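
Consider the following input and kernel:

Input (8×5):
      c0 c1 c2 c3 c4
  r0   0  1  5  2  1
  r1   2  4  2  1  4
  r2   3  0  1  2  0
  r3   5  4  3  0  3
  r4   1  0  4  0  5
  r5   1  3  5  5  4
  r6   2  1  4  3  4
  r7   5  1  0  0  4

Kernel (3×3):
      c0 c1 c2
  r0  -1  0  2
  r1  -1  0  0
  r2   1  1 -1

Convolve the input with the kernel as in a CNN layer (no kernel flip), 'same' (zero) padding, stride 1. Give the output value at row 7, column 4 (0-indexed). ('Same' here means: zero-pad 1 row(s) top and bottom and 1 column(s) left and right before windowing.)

The receptive field on the zero-padded input at this output position is [3 4 0 / 0 4 0 / 0 0 0]. Elementwise product with the kernel and sum: 3·-1 + 0·2 + 0·-1 + 0·1 + 0·1 + 0·-1.

-3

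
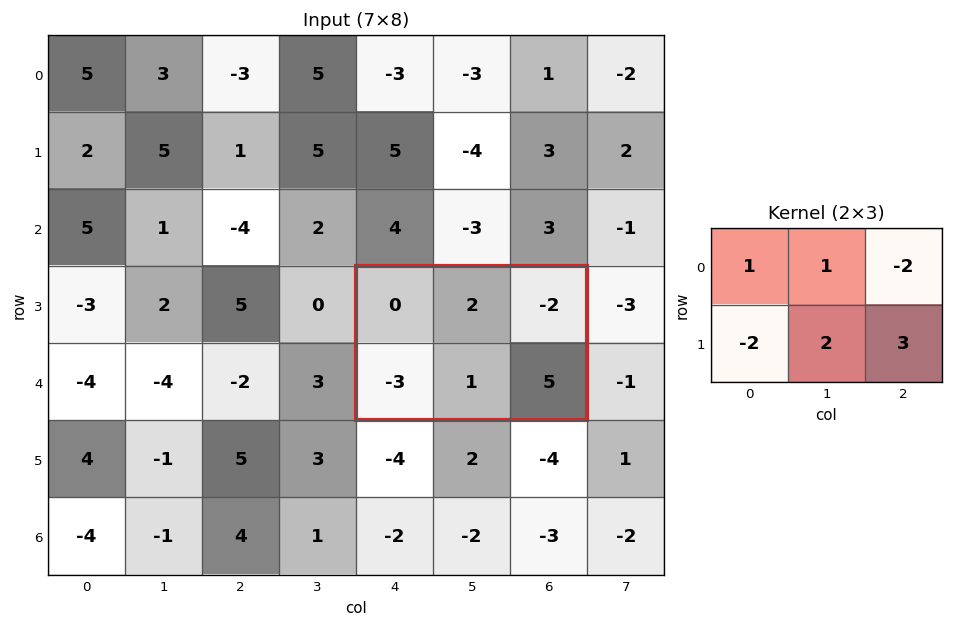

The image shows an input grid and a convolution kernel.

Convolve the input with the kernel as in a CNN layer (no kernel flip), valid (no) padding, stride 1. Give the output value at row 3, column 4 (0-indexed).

29

The receptive field on the input at this output position is [0 2 -2 / -3 1 5]. Elementwise product with the kernel and sum: 0·1 + 2·1 + -2·-2 + -3·-2 + 1·2 + 5·3.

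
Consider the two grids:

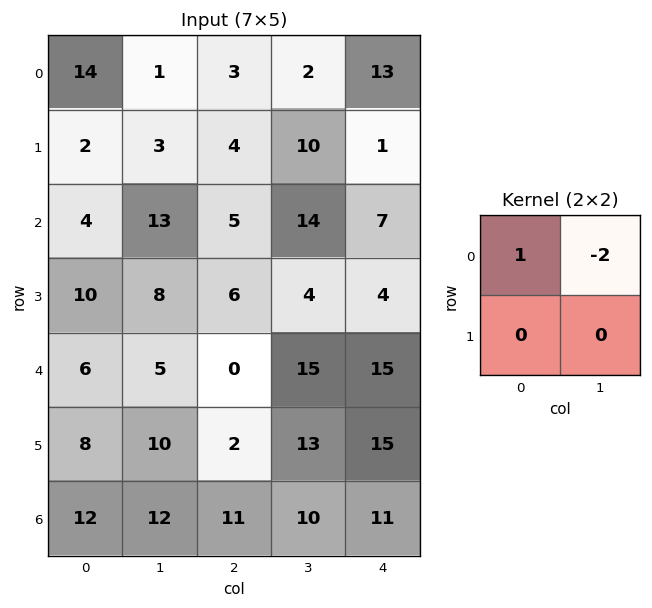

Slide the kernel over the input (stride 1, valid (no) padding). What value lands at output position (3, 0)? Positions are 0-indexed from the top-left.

The receptive field on the input at this output position is [10 8 / 6 5]. Elementwise product with the kernel and sum: 10·1 + 8·-2.

-6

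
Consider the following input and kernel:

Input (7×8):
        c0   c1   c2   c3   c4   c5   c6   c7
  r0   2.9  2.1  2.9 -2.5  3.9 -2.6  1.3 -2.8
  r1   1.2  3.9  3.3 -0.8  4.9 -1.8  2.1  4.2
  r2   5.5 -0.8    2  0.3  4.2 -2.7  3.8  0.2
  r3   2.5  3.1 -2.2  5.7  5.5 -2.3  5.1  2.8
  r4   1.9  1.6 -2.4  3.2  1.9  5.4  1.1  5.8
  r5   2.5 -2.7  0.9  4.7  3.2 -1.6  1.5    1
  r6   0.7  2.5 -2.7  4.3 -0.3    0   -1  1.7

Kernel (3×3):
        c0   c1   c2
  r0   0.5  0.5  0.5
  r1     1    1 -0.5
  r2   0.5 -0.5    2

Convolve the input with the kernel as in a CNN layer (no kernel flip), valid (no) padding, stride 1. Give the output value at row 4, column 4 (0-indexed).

2.9

The receptive field on the input at this output position is [1.9 5.4 1.1 / 3.2 -1.6 1.5 / -0.3 0 -1]. Elementwise product with the kernel and sum: 1.9·0.5 + 5.4·0.5 + 1.1·0.5 + 3.2·1 + -1.6·1 + 1.5·-0.5 + -0.3·0.5 + 0·-0.5 + -1·2.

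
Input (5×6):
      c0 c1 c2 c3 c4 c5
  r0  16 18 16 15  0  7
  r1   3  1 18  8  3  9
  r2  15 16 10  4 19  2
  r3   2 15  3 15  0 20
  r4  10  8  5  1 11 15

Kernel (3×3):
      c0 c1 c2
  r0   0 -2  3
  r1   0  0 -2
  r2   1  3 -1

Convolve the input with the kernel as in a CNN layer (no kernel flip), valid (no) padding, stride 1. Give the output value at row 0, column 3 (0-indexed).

The receptive field on the input at this output position is [15 0 7 / 8 3 9 / 4 19 2]. Elementwise product with the kernel and sum: 0·-2 + 7·3 + 9·-2 + 4·1 + 19·3 + 2·-1.

62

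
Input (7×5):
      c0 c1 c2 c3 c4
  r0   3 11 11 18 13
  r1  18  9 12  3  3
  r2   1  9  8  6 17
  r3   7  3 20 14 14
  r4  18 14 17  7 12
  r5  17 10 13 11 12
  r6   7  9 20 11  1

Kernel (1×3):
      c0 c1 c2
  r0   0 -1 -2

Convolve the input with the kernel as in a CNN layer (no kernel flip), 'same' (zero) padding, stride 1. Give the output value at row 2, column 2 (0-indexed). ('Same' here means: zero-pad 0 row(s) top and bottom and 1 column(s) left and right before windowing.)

The receptive field on the zero-padded input at this output position is [9 8 6]. Elementwise product with the kernel and sum: 8·-1 + 6·-2.

-20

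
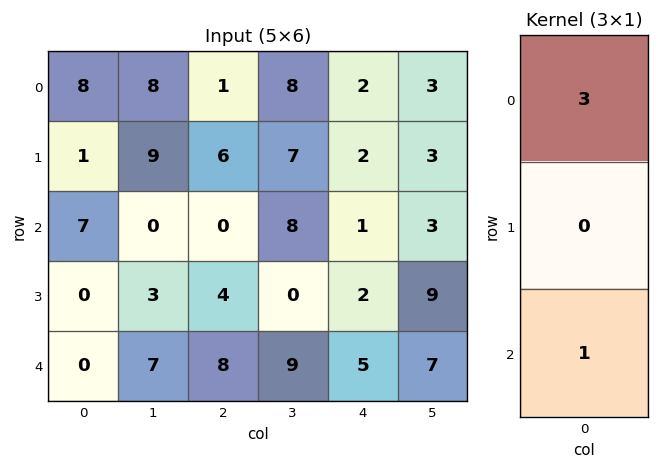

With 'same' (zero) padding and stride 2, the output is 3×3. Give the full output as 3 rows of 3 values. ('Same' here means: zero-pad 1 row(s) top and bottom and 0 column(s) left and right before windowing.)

1 6 2
3 22 8
0 12 6

Output[0,0]: The receptive field on the zero-padded input at this output position is [0 / 8 / 1]. Elementwise product with the kernel and sum: 0·3 + 1·1.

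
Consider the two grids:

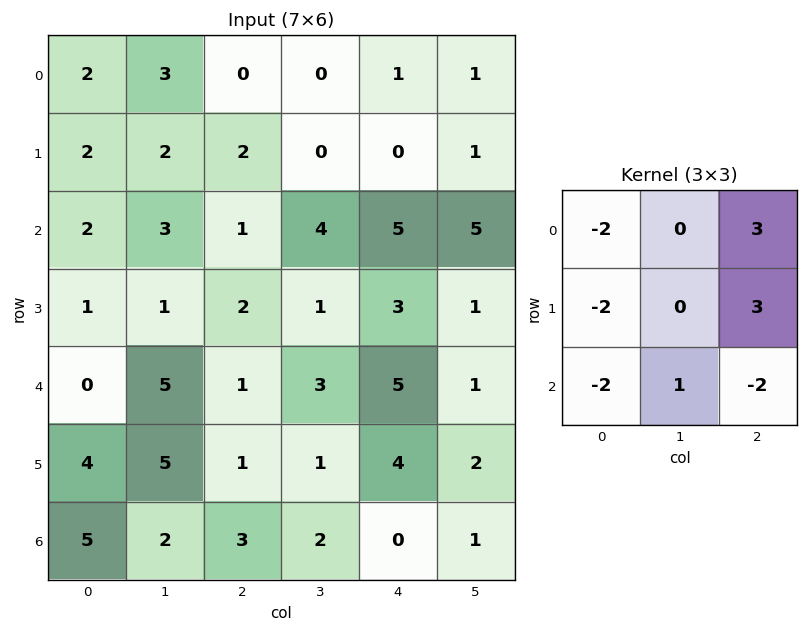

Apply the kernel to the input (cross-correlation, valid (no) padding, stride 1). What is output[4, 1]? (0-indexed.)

-13

The receptive field on the input at this output position is [5 1 3 / 5 1 1 / 2 3 2]. Elementwise product with the kernel and sum: 5·-2 + 3·3 + 5·-2 + 1·3 + 2·-2 + 3·1 + 2·-2.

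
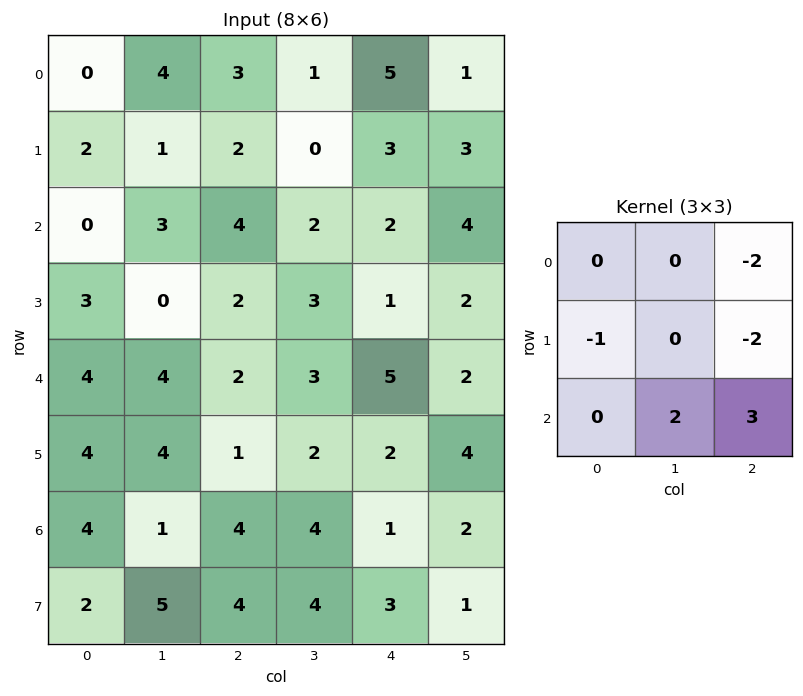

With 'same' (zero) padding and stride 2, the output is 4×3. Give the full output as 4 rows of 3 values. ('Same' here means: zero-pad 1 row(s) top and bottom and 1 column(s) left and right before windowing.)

-1 -2 12
-2 6 -8
12 -8 5
9 7 -7

Output[0,0]: The receptive field on the zero-padded input at this output position is [0 0 0 / 0 0 4 / 0 2 1]. Elementwise product with the kernel and sum: 0·-2 + 0·-1 + 4·-2 + 2·2 + 1·3.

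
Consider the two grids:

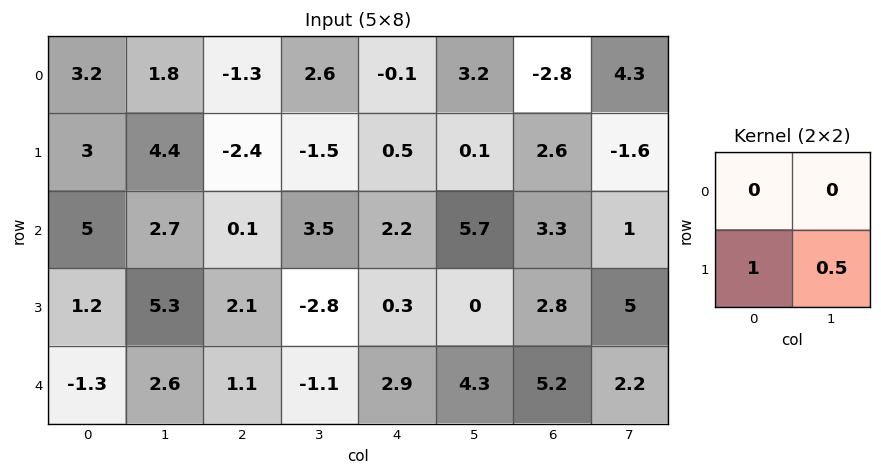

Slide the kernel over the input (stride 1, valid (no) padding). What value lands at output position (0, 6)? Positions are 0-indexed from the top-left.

The receptive field on the input at this output position is [-2.8 4.3 / 2.6 -1.6]. Elementwise product with the kernel and sum: 2.6·1 + -1.6·0.5.

1.8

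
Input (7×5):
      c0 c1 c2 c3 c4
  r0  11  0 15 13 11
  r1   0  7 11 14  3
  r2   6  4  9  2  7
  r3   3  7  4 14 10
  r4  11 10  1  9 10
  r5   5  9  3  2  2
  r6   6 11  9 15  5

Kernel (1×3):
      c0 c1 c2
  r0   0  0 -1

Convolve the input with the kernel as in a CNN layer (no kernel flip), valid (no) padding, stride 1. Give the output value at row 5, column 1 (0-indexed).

-2

The receptive field on the input at this output position is [9 3 2]. Elementwise product with the kernel and sum: 2·-1.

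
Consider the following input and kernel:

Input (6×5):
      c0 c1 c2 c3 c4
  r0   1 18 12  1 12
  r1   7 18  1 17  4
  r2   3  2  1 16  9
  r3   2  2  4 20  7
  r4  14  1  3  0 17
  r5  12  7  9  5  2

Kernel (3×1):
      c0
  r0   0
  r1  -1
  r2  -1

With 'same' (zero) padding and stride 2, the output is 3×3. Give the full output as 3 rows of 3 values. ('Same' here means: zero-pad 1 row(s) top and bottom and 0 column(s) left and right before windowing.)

Output[0,0]: The receptive field on the zero-padded input at this output position is [0 / 1 / 7]. Elementwise product with the kernel and sum: 1·-1 + 7·-1.

-8 -13 -16
-5 -5 -16
-26 -12 -19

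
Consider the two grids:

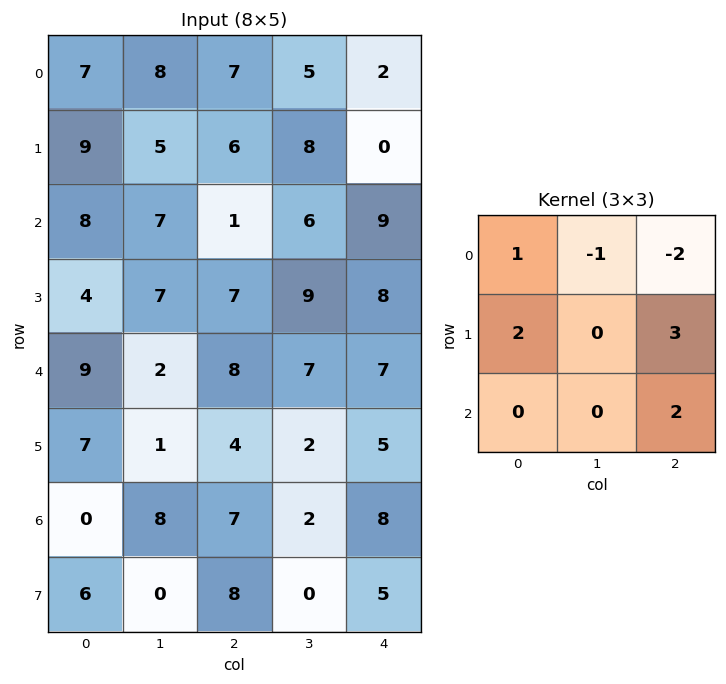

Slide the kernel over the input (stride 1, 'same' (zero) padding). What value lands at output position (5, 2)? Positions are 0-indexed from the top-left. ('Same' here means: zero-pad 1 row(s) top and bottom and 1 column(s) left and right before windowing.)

-8

The receptive field on the zero-padded input at this output position is [2 8 7 / 1 4 2 / 8 7 2]. Elementwise product with the kernel and sum: 2·1 + 8·-1 + 7·-2 + 1·2 + 2·3 + 2·2.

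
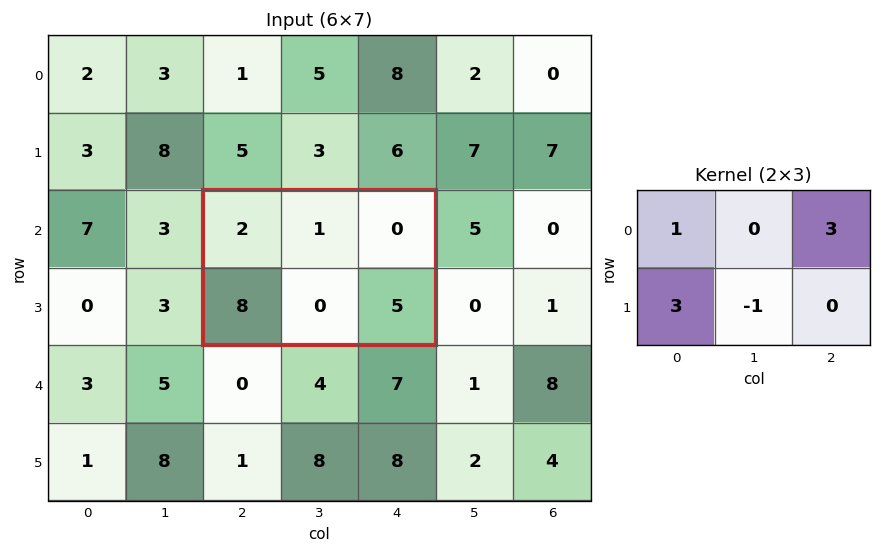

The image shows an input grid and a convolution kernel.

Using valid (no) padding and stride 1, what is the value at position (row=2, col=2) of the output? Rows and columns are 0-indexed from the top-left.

The receptive field on the input at this output position is [2 1 0 / 8 0 5]. Elementwise product with the kernel and sum: 2·1 + 0·3 + 8·3 + 0·-1.

26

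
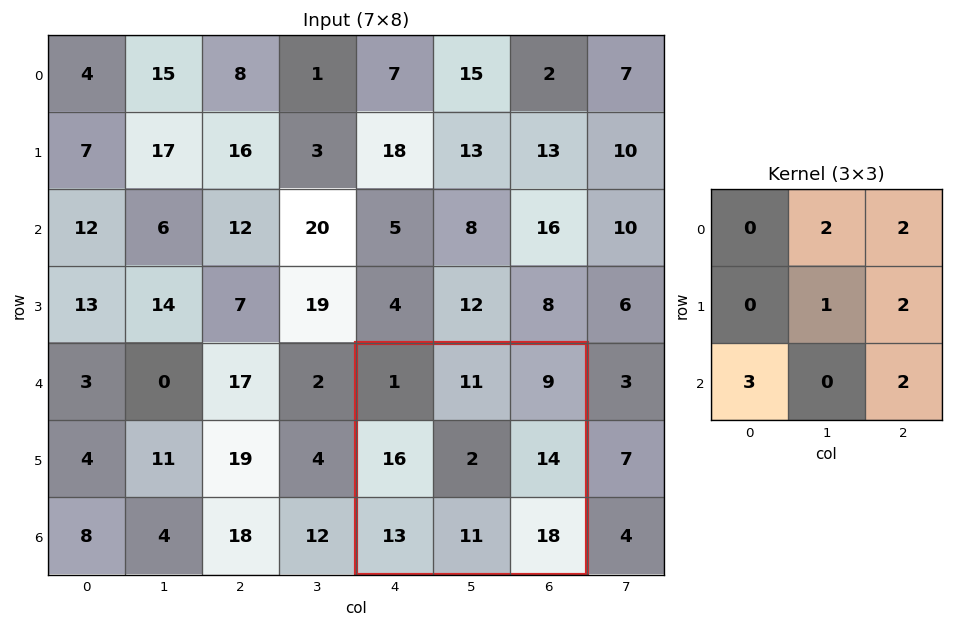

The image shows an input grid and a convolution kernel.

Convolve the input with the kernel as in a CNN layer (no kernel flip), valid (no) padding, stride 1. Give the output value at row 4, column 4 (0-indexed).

145

The receptive field on the input at this output position is [1 11 9 / 16 2 14 / 13 11 18]. Elementwise product with the kernel and sum: 11·2 + 9·2 + 2·1 + 14·2 + 13·3 + 18·2.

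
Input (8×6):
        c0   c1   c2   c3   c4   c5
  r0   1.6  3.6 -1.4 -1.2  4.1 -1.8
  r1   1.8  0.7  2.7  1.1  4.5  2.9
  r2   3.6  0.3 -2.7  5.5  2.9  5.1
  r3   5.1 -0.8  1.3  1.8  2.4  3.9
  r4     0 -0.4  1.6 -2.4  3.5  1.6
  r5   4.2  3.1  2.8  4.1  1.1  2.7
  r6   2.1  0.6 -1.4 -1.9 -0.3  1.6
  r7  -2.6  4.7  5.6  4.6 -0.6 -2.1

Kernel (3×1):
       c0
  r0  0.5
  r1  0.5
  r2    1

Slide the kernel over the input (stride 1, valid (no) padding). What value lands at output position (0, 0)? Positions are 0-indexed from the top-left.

5.3

The receptive field on the input at this output position is [1.6 / 1.8 / 3.6]. Elementwise product with the kernel and sum: 1.6·0.5 + 1.8·0.5 + 3.6·1.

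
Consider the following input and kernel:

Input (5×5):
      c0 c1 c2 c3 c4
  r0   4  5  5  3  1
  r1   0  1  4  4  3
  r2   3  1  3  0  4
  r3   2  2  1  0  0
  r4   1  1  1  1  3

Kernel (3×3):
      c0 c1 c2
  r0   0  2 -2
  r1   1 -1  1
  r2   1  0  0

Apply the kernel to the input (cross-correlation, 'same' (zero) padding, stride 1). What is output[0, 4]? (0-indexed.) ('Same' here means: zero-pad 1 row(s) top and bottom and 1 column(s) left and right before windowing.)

The receptive field on the zero-padded input at this output position is [0 0 0 / 3 1 0 / 4 3 0]. Elementwise product with the kernel and sum: 0·2 + 0·-2 + 3·1 + 1·-1 + 0·1 + 4·1.

6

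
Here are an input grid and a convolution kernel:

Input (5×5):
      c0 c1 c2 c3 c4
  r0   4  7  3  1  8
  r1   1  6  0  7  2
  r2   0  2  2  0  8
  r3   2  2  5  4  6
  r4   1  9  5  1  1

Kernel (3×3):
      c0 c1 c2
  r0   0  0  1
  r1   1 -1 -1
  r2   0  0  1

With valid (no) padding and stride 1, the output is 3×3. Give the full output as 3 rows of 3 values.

Output[0,0]: The receptive field on the input at this output position is [4 7 3 / 1 6 0 / 0 2 2]. Elementwise product with the kernel and sum: 3·1 + 1·1 + 6·-1 + 0·-1 + 2·1.
Output[0,1]: The receptive field on the input at this output position is [7 3 1 / 6 0 7 / 2 2 0]. Elementwise product with the kernel and sum: 1·1 + 6·1 + 0·-1 + 7·-1 + 0·1.

0 0 7
1 11 2
2 -6 4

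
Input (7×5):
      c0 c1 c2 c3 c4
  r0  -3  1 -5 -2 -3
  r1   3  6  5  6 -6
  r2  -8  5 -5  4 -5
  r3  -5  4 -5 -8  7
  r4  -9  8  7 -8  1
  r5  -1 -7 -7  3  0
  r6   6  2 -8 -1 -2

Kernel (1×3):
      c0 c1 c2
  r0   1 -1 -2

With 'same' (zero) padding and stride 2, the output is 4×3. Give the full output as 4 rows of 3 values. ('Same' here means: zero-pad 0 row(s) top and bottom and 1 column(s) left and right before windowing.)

Output[0,0]: The receptive field on the zero-padded input at this output position is [0 -3 1]. Elementwise product with the kernel and sum: 0·1 + -3·-1 + 1·-2.

1 10 1
-2 2 9
-7 17 -9
-10 12 1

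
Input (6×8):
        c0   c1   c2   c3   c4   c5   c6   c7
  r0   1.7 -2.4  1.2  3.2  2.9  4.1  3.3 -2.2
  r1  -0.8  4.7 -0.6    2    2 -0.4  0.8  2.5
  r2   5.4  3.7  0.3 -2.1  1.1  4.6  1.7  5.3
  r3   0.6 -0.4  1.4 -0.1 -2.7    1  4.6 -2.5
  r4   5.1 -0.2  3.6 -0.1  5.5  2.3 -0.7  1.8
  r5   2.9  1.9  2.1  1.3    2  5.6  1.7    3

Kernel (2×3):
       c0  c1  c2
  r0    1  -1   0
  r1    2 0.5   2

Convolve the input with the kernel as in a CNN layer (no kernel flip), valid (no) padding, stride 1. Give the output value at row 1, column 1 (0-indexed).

The receptive field on the input at this output position is [4.7 -0.6 2 / 3.7 0.3 -2.1]. Elementwise product with the kernel and sum: 4.7·1 + -0.6·-1 + 3.7·2 + 0.3·0.5 + -2.1·2.

8.65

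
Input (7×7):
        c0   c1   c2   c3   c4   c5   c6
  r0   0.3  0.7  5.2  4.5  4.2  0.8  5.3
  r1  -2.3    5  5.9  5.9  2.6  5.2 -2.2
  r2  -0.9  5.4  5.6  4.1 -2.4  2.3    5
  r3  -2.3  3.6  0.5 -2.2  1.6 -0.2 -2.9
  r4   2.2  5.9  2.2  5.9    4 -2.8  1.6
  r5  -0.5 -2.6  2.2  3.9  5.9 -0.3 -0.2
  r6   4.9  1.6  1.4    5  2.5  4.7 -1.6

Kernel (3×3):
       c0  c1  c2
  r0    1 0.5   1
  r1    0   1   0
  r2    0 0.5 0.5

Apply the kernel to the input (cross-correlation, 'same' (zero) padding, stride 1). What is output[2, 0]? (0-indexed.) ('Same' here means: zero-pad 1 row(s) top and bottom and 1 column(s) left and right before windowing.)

3.6

The receptive field on the zero-padded input at this output position is [0 -2.3 5 / 0 -0.9 5.4 / 0 -2.3 3.6]. Elementwise product with the kernel and sum: 0·1 + -2.3·0.5 + 5·1 + -0.9·1 + -2.3·0.5 + 3.6·0.5.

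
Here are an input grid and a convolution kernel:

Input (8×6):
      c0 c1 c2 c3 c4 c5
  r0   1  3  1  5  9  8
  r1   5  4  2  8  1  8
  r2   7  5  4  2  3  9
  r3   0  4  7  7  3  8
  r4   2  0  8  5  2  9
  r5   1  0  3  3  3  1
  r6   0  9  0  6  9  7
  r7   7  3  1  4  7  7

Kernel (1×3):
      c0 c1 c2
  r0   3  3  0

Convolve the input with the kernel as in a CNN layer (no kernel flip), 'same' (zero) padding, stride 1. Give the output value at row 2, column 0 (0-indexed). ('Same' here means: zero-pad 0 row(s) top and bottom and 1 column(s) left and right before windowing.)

21

The receptive field on the zero-padded input at this output position is [0 7 5]. Elementwise product with the kernel and sum: 0·3 + 7·3.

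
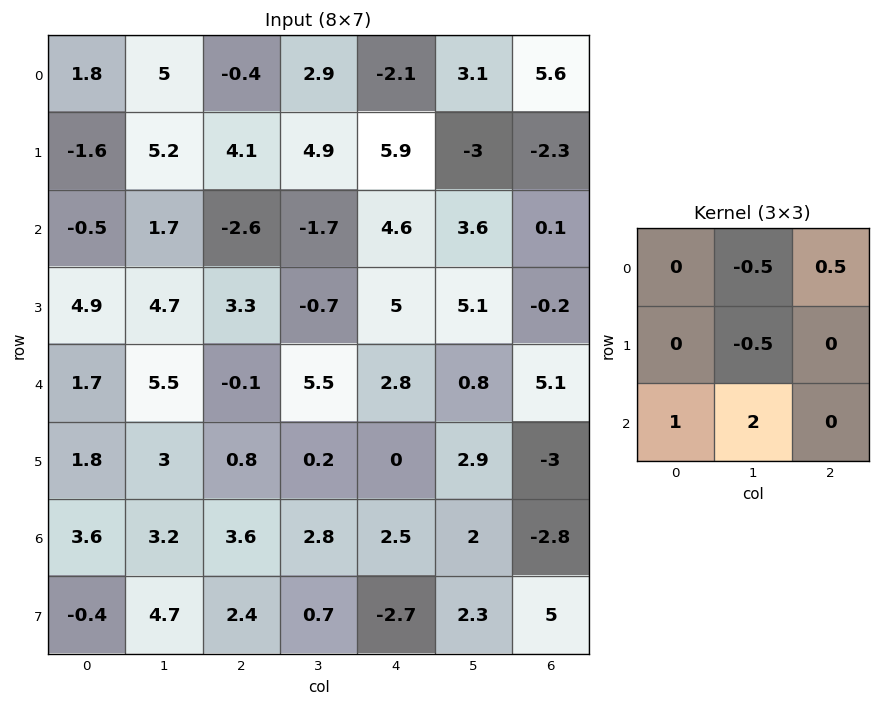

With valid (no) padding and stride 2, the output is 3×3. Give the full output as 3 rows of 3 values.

-2.4 -10.95 14.55
8.2 14.4 0.1
5.7 7.75 7.2

Output[0,0]: The receptive field on the input at this output position is [1.8 5 -0.4 / -1.6 5.2 4.1 / -0.5 1.7 -2.6]. Elementwise product with the kernel and sum: 5·-0.5 + -0.4·0.5 + 5.2·-0.5 + -0.5·1 + 1.7·2.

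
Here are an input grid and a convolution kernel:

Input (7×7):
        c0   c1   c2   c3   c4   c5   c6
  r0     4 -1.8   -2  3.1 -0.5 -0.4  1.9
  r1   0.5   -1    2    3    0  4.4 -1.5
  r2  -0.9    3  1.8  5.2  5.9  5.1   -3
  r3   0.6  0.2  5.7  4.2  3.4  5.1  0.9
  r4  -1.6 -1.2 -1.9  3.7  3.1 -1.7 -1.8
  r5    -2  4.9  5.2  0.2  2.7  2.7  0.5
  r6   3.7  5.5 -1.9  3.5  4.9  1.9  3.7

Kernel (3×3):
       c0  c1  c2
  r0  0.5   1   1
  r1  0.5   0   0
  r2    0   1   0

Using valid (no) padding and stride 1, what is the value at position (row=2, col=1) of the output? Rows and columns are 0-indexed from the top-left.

The receptive field on the input at this output position is [3 1.8 5.2 / 0.2 5.7 4.2 / -1.2 -1.9 3.7]. Elementwise product with the kernel and sum: 3·0.5 + 1.8·1 + 5.2·1 + 0.2·0.5 + -1.9·1.

6.7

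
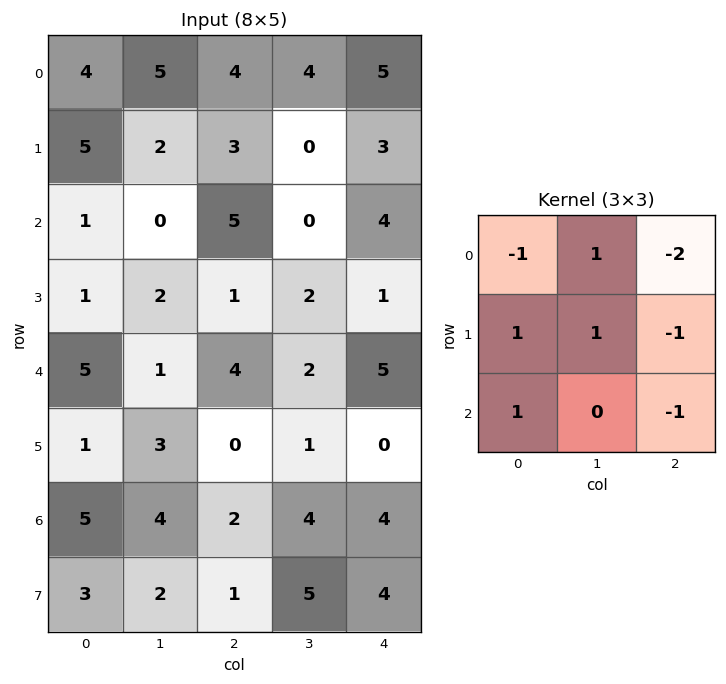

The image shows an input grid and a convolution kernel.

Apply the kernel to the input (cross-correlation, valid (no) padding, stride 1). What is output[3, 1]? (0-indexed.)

The receptive field on the input at this output position is [2 1 2 / 1 4 2 / 3 0 1]. Elementwise product with the kernel and sum: 2·-1 + 1·1 + 2·-2 + 1·1 + 4·1 + 2·-1 + 3·1 + 1·-1.

0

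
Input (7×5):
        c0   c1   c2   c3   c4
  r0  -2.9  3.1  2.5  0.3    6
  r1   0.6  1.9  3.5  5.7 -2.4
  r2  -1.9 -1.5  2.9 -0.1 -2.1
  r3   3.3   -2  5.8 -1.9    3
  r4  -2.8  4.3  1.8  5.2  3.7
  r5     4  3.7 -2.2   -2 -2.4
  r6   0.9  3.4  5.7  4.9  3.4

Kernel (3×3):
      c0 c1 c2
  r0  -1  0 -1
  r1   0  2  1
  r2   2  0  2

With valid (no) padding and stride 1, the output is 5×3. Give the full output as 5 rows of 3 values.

Output[0,0]: The receptive field on the input at this output position is [-2.9 3.1 2.5 / 0.6 1.9 3.5 / -1.9 -1.5 2.9]. Elementwise product with the kernel and sum: -2.9·-1 + 2.5·-1 + 1.9·2 + 3.5·1 + -1.9·2 + 2.9·2.
Output[0,1]: The receptive field on the input at this output position is [3.1 2.5 0.3 / 1.9 3.5 5.7 / -1.5 2.9 -0.1]. Elementwise product with the kernel and sum: 3.1·-1 + 0.3·-1 + 3.5·2 + 5.7·1 + -1.5·2 + -0.1·2.

9.7 6.1 2.1
14 -9.7 14.2
-1.2 30.3 9.4
4.9 16.1 -3.9
19.4 0.7 6.3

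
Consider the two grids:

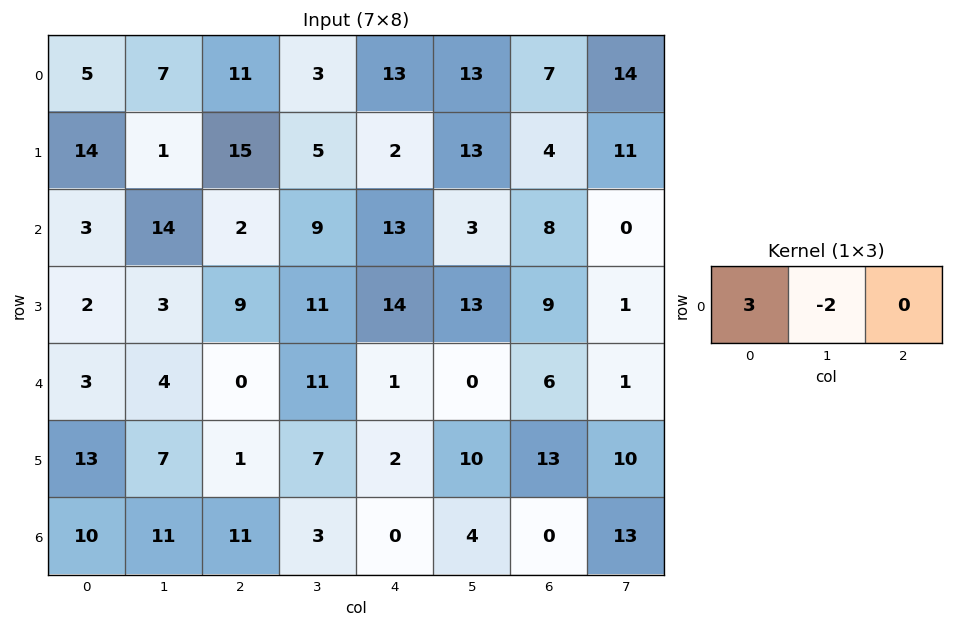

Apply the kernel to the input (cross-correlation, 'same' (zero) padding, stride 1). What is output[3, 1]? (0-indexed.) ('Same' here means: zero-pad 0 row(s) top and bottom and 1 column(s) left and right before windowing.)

0

The receptive field on the zero-padded input at this output position is [2 3 9]. Elementwise product with the kernel and sum: 2·3 + 3·-2.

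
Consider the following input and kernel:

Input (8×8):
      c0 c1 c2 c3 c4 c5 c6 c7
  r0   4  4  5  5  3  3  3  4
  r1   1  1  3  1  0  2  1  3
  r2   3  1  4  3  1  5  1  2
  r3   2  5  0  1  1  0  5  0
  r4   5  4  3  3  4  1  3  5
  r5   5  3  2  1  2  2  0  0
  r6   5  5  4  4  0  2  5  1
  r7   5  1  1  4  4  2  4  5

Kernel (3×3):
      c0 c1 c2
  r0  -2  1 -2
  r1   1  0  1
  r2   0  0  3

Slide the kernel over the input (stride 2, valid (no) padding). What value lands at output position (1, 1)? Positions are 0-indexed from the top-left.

The receptive field on the input at this output position is [4 3 1 / 0 1 1 / 3 3 4]. Elementwise product with the kernel and sum: 4·-2 + 3·1 + 1·-2 + 0·1 + 1·1 + 4·3.

6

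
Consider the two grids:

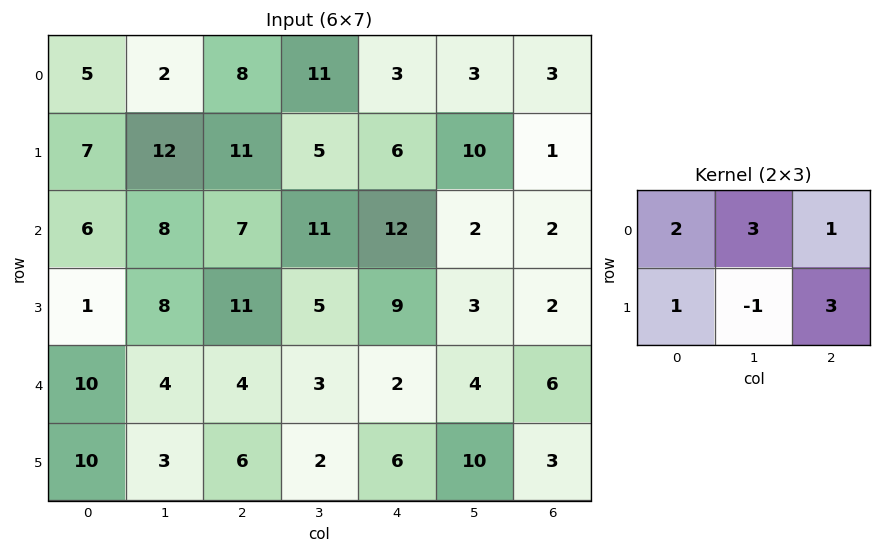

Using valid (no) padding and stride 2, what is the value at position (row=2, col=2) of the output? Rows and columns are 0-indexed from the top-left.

The receptive field on the input at this output position is [2 4 6 / 6 10 3]. Elementwise product with the kernel and sum: 2·2 + 4·3 + 6·1 + 6·1 + 10·-1 + 3·3.

27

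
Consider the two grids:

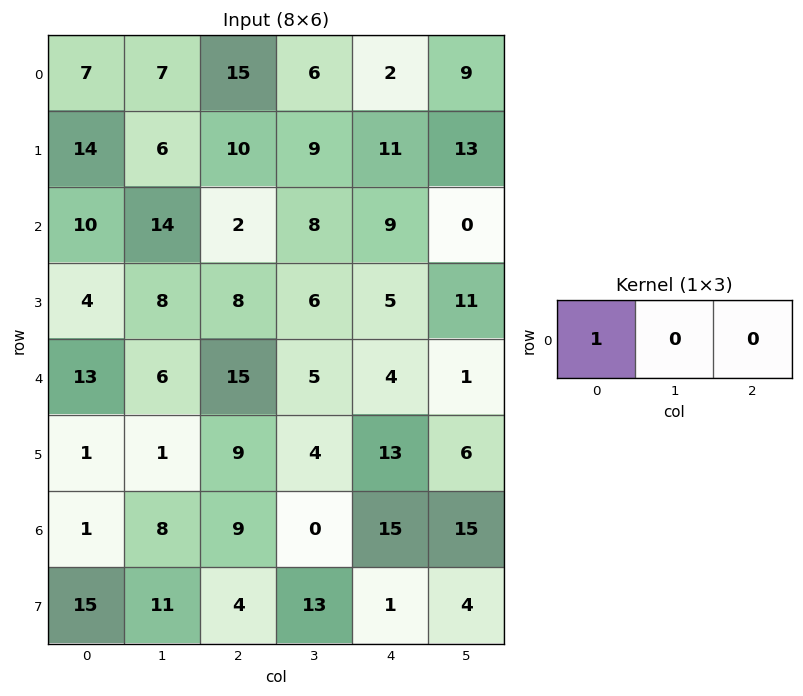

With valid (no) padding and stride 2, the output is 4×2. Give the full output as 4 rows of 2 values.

7 15
10 2
13 15
1 9

Output[0,0]: The receptive field on the input at this output position is [7 7 15]. Elementwise product with the kernel and sum: 7·1.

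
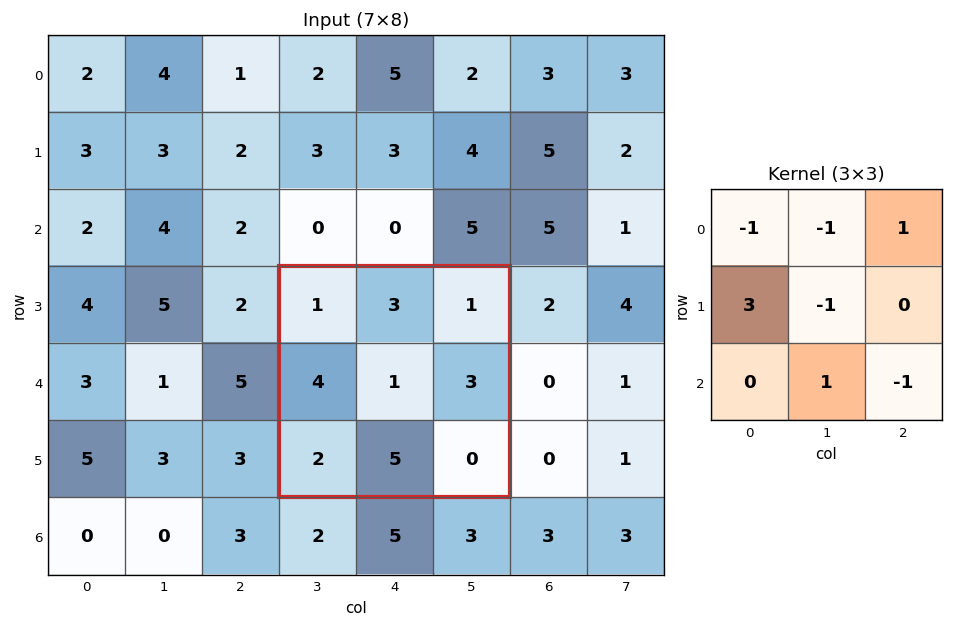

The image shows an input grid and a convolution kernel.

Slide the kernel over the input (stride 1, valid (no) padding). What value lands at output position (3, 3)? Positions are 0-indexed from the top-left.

13

The receptive field on the input at this output position is [1 3 1 / 4 1 3 / 2 5 0]. Elementwise product with the kernel and sum: 1·-1 + 3·-1 + 1·1 + 4·3 + 1·-1 + 5·1 + 0·-1.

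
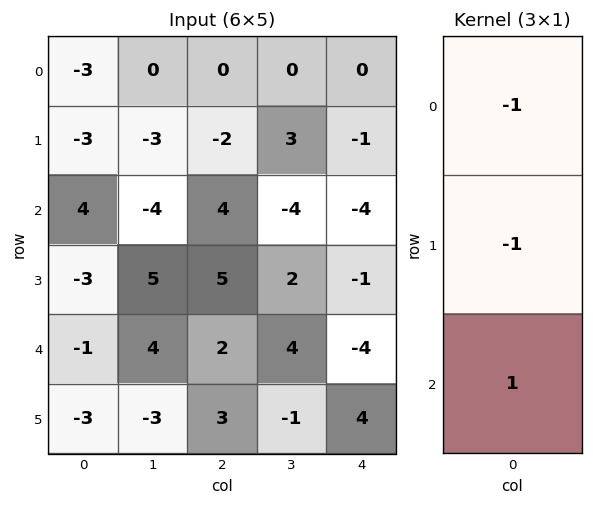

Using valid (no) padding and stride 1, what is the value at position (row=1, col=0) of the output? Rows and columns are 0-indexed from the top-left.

The receptive field on the input at this output position is [-3 / 4 / -3]. Elementwise product with the kernel and sum: -3·-1 + 4·-1 + -3·1.

-4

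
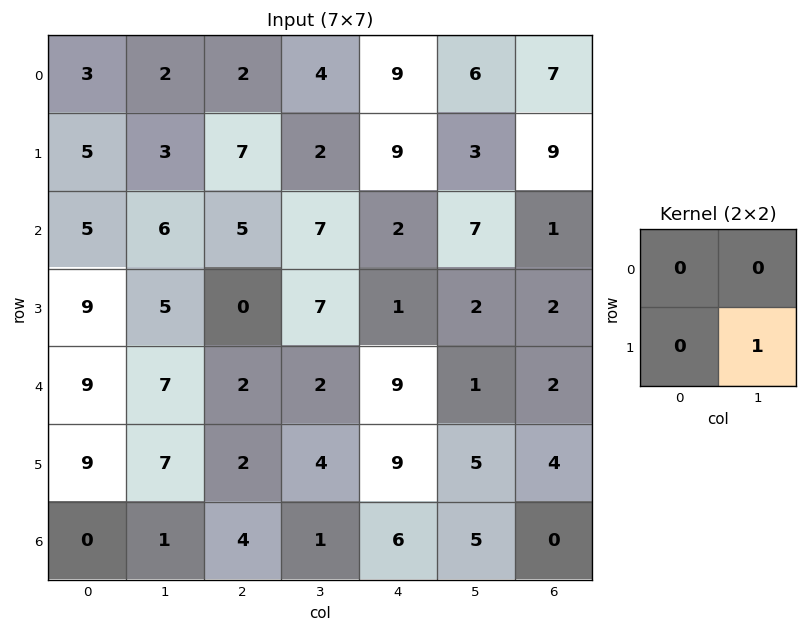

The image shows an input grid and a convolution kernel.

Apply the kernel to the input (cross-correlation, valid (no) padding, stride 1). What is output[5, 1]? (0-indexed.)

4

The receptive field on the input at this output position is [7 2 / 1 4]. Elementwise product with the kernel and sum: 4·1.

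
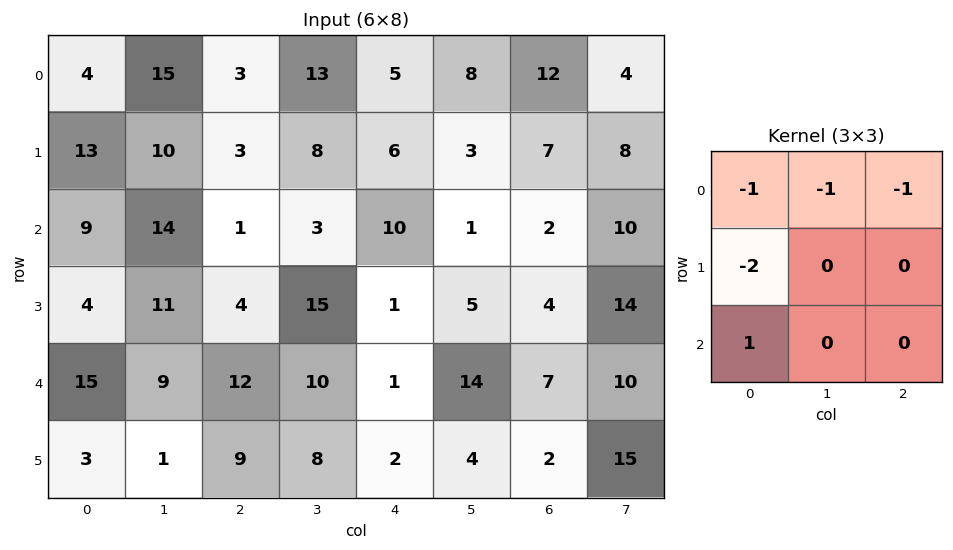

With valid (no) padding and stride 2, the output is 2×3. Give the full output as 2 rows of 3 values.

Output[0,0]: The receptive field on the input at this output position is [4 15 3 / 13 10 3 / 9 14 1]. Elementwise product with the kernel and sum: 4·-1 + 15·-1 + 3·-1 + 13·-2 + 9·1.

-39 -26 -27
-17 -10 -14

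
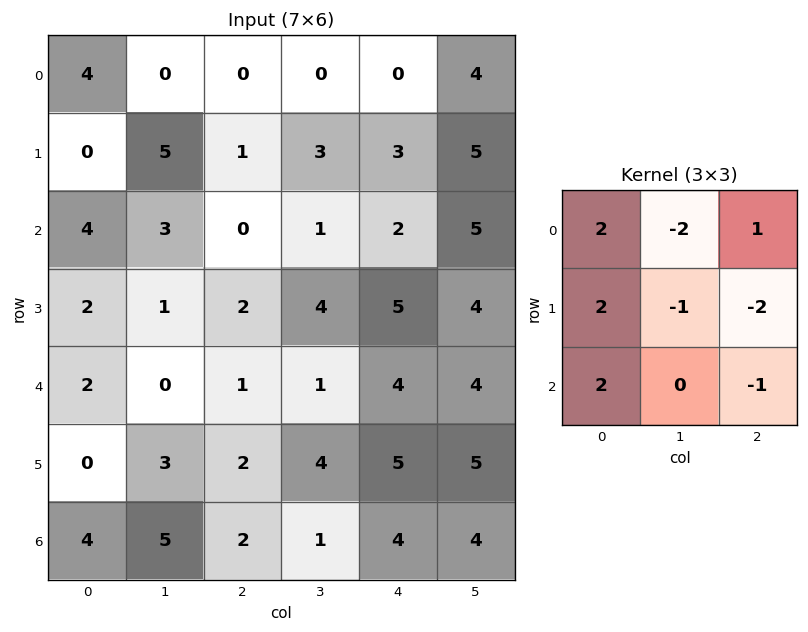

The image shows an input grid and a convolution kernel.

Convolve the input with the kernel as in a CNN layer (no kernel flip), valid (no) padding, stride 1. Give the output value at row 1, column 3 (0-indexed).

-1

The receptive field on the input at this output position is [3 3 5 / 1 2 5 / 4 5 4]. Elementwise product with the kernel and sum: 3·2 + 3·-2 + 5·1 + 1·2 + 2·-1 + 5·-2 + 4·2 + 4·-1.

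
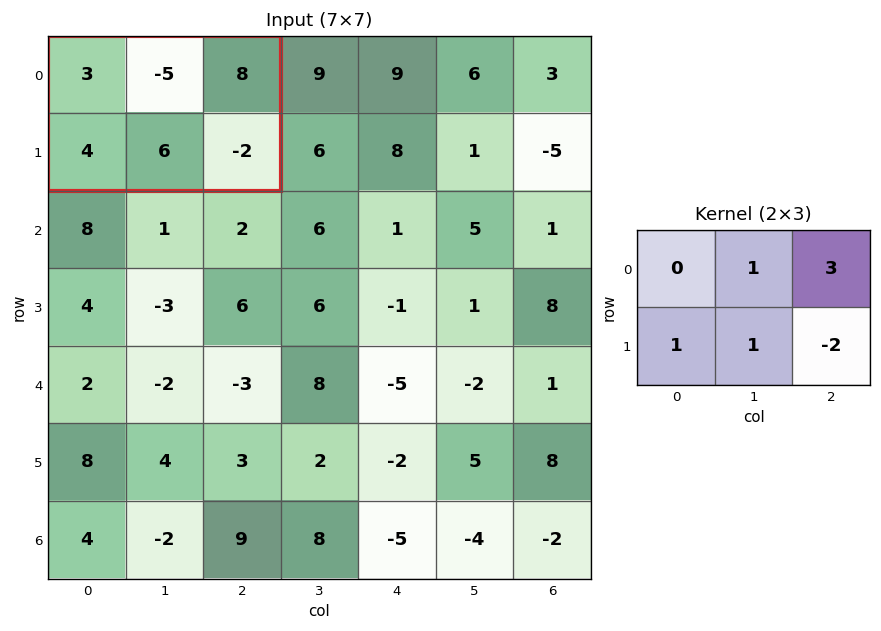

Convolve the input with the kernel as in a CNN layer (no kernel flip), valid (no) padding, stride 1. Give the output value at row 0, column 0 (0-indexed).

33

The receptive field on the input at this output position is [3 -5 8 / 4 6 -2]. Elementwise product with the kernel and sum: -5·1 + 8·3 + 4·1 + 6·1 + -2·-2.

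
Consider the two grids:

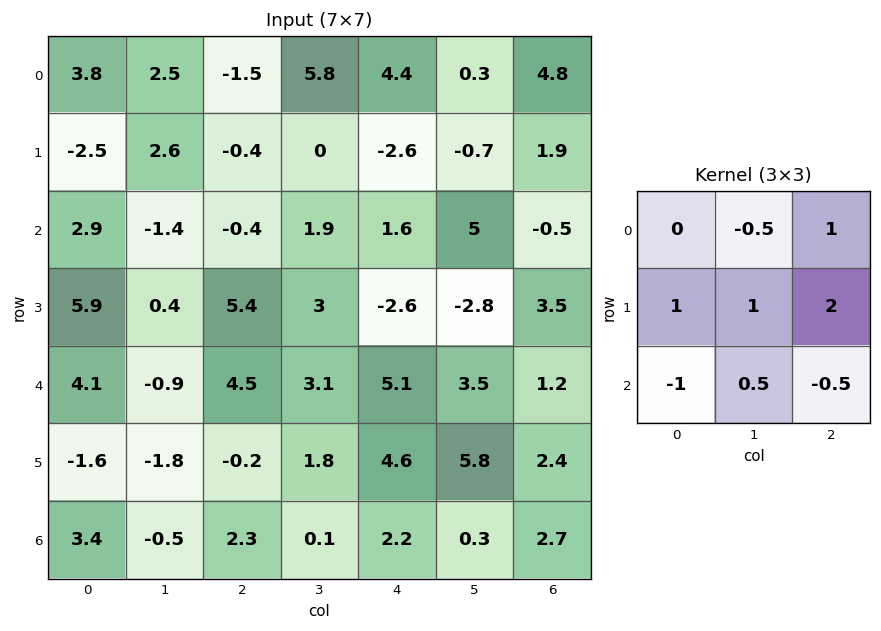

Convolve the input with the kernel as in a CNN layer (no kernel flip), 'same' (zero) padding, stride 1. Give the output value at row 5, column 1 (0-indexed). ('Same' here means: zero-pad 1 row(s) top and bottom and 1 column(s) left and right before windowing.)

The receptive field on the zero-padded input at this output position is [4.1 -0.9 4.5 / -1.6 -1.8 -0.2 / 3.4 -0.5 2.3]. Elementwise product with the kernel and sum: -0.9·-0.5 + 4.5·1 + -1.6·1 + -1.8·1 + -0.2·2 + 3.4·-1 + -0.5·0.5 + 2.3·-0.5.

-3.65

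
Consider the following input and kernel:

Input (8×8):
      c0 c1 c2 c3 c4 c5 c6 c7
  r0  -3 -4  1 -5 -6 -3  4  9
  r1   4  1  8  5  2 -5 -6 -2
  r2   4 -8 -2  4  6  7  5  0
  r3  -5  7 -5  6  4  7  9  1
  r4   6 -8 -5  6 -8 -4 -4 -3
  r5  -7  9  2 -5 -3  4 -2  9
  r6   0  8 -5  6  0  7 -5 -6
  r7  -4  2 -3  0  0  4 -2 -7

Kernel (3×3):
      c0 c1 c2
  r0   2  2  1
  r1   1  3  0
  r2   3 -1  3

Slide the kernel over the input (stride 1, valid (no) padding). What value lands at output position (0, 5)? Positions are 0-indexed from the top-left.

4

The receptive field on the input at this output position is [-3 4 9 / -5 -6 -2 / 7 5 0]. Elementwise product with the kernel and sum: -3·2 + 4·2 + 9·1 + -5·1 + -6·3 + 7·3 + 5·-1 + 0·3.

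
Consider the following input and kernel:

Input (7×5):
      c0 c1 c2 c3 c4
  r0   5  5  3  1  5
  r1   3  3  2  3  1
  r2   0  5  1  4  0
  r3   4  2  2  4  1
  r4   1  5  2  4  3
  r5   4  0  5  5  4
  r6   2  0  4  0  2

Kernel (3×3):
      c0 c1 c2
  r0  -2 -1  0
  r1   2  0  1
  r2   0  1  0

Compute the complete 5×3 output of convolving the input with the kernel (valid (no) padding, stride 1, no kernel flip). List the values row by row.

Output[0,0]: The receptive field on the input at this output position is [5 5 3 / 3 3 2 / 0 5 1]. Elementwise product with the kernel and sum: 5·-2 + 5·-1 + 3·2 + 2·1 + 5·1.

-2 -3 2
-6 8 -1
10 -1 3
-6 13 4
6 -3 6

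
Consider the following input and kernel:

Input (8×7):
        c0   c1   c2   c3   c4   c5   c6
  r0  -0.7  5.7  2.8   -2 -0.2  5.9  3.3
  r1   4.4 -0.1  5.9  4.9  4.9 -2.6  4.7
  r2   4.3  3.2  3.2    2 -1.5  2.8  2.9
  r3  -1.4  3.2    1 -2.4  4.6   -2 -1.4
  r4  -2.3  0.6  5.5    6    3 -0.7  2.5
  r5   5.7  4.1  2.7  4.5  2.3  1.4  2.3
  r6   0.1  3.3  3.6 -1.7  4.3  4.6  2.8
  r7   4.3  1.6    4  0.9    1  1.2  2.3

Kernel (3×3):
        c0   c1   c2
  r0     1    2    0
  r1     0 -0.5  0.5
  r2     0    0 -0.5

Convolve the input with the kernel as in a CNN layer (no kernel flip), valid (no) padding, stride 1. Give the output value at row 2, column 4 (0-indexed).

3.15

The receptive field on the input at this output position is [-1.5 2.8 2.9 / 4.6 -2 -1.4 / 3 -0.7 2.5]. Elementwise product with the kernel and sum: -1.5·1 + 2.8·2 + -2·-0.5 + -1.4·0.5 + 2.5·-0.5.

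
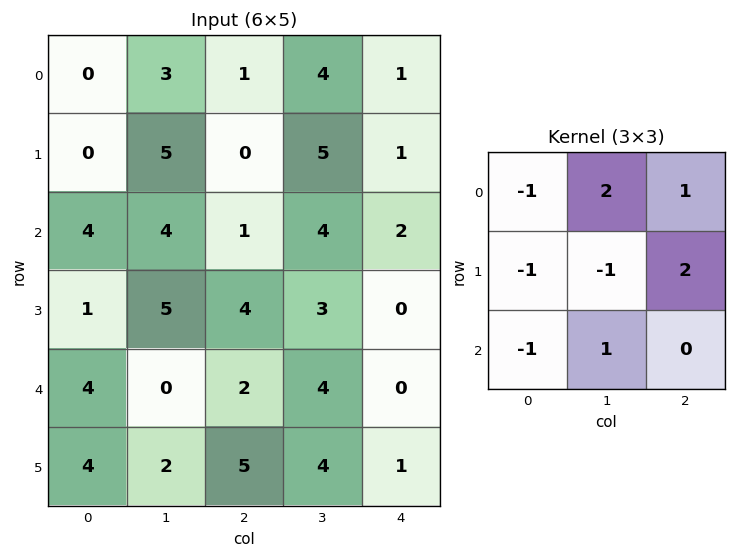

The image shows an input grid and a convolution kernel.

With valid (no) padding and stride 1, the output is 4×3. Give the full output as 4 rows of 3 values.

2 5 8
8 2 9
3 1 4
11 15 -5

Output[0,0]: The receptive field on the input at this output position is [0 3 1 / 0 5 0 / 4 4 1]. Elementwise product with the kernel and sum: 0·-1 + 3·2 + 1·1 + 0·-1 + 5·-1 + 0·2 + 4·-1 + 4·1.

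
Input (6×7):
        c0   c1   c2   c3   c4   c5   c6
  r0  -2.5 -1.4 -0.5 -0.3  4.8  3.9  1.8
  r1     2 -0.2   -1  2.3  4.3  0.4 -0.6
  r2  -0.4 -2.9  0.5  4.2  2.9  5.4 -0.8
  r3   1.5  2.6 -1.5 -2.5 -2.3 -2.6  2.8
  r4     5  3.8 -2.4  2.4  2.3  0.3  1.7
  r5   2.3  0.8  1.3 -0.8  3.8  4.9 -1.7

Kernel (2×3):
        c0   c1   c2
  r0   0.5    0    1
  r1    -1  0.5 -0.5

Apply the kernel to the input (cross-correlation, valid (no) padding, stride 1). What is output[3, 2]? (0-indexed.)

-0.6

The receptive field on the input at this output position is [-1.5 -2.5 -2.3 / -2.4 2.4 2.3]. Elementwise product with the kernel and sum: -1.5·0.5 + -2.3·1 + -2.4·-1 + 2.4·0.5 + 2.3·-0.5.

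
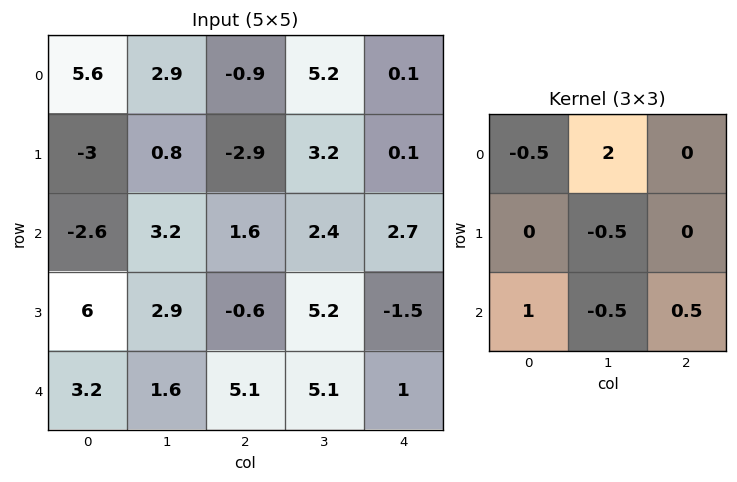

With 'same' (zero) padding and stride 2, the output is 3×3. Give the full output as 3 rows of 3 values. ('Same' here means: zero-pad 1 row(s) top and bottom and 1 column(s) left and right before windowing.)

Output[0,0]: The receptive field on the zero-padded input at this output position is [0 0 0 / 0 5.6 2.9 / 0 -3 0.8]. Elementwise product with the kernel and sum: 0·-0.5 + 0·2 + 5.6·-0.5 + 0·1 + -3·-0.5 + 0.8·0.5.
Output[0,1]: The receptive field on the zero-padded input at this output position is [0 0 0 / 2.9 -0.9 5.2 / 0.8 -2.9 3.2]. Elementwise product with the kernel and sum: 0·-0.5 + 0·2 + -0.9·-0.5 + 0.8·1 + -2.9·-0.5 + 3.2·0.5.

-0.9 4.3 3.1
-6.25 -1.2 3.2
10.4 -5.2 -6.1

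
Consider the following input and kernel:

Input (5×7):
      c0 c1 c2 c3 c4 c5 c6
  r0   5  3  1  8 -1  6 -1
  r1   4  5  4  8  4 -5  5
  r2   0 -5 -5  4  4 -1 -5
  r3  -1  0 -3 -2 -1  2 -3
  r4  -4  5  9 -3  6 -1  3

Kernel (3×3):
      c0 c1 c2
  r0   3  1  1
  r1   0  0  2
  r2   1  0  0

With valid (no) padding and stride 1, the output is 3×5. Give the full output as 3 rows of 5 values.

27 29 13 23 16
10 35 29 19 1
-20 -15 0 16 6

Output[0,0]: The receptive field on the input at this output position is [5 3 1 / 4 5 4 / 0 -5 -5]. Elementwise product with the kernel and sum: 5·3 + 3·1 + 1·1 + 4·2 + 0·1.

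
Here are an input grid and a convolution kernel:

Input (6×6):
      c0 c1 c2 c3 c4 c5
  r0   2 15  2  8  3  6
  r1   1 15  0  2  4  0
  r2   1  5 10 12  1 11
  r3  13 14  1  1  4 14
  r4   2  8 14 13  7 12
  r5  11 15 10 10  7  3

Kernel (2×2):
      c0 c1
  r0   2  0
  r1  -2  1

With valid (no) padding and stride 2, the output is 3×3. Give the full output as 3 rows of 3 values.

17 6 -2
-10 19 8
-3 18 3

Output[0,0]: The receptive field on the input at this output position is [2 15 / 1 15]. Elementwise product with the kernel and sum: 2·2 + 1·-2 + 15·1.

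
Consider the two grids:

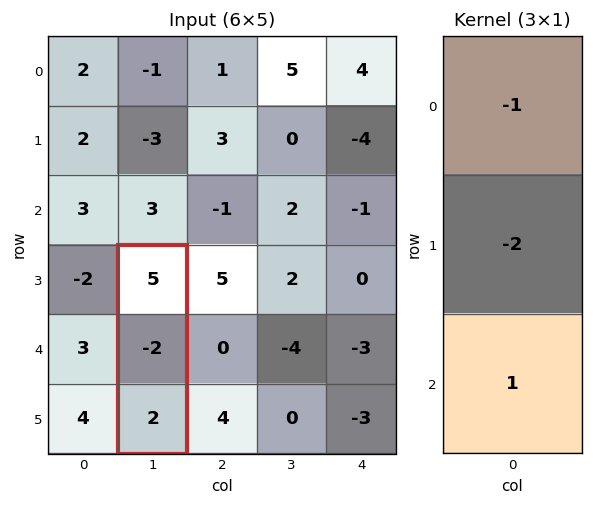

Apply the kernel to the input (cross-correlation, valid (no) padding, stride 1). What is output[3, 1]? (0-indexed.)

1

The receptive field on the input at this output position is [5 / -2 / 2]. Elementwise product with the kernel and sum: 5·-1 + -2·-2 + 2·1.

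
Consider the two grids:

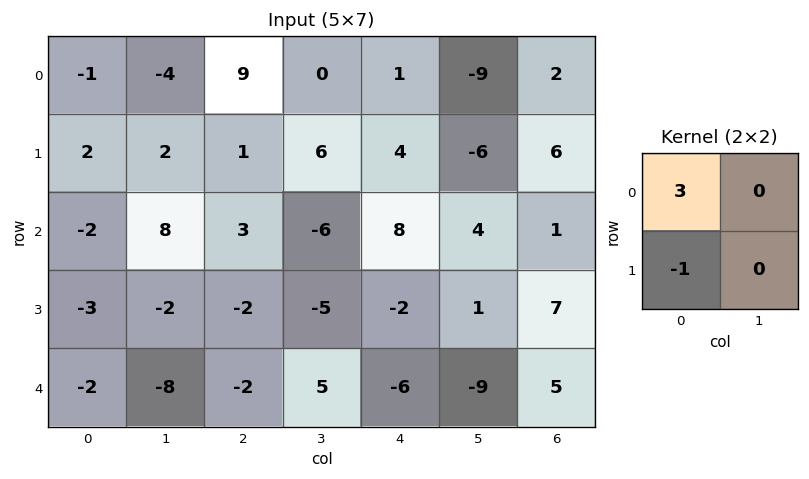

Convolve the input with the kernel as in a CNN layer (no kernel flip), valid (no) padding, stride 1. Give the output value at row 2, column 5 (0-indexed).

11

The receptive field on the input at this output position is [4 1 / 1 7]. Elementwise product with the kernel and sum: 4·3 + 1·-1.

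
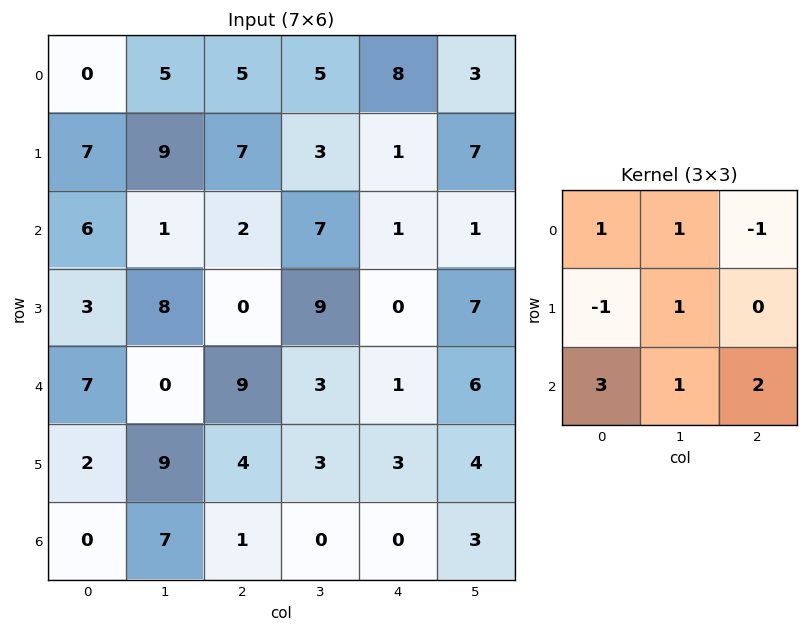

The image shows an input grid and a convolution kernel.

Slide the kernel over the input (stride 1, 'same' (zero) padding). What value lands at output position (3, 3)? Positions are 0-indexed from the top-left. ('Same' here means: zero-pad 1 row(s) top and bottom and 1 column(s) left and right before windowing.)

The receptive field on the zero-padded input at this output position is [2 7 1 / 0 9 0 / 9 3 1]. Elementwise product with the kernel and sum: 2·1 + 7·1 + 1·-1 + 0·-1 + 9·1 + 9·3 + 3·1 + 1·2.

49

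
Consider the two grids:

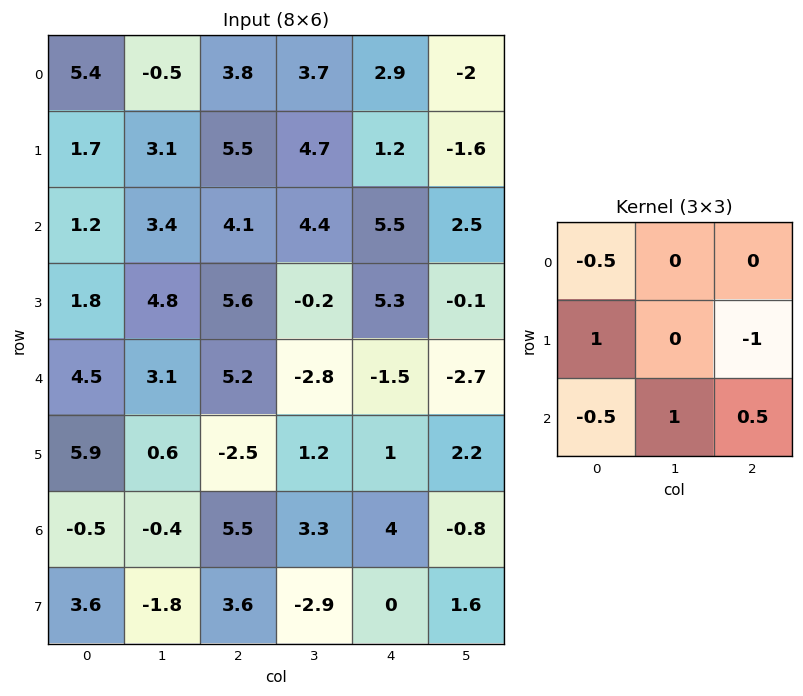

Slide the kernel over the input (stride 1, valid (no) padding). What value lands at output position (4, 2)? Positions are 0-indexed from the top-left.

The receptive field on the input at this output position is [5.2 -2.8 -1.5 / -2.5 1.2 1 / 5.5 3.3 4]. Elementwise product with the kernel and sum: 5.2·-0.5 + -2.5·1 + 1·-1 + 5.5·-0.5 + 3.3·1 + 4·0.5.

-3.55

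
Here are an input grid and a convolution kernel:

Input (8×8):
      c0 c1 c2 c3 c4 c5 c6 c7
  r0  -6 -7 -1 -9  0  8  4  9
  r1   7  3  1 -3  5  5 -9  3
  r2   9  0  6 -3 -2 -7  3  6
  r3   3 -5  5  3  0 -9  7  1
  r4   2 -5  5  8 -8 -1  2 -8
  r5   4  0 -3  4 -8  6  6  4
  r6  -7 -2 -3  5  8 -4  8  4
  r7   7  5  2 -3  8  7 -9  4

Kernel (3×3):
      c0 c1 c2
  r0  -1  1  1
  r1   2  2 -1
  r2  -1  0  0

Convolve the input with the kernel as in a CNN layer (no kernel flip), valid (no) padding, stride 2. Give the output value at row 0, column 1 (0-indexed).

-23

The receptive field on the input at this output position is [-1 -9 0 / 1 -3 5 / 6 -3 -2]. Elementwise product with the kernel and sum: -1·-1 + -9·1 + 0·1 + 1·2 + -3·2 + 5·-1 + 6·-1.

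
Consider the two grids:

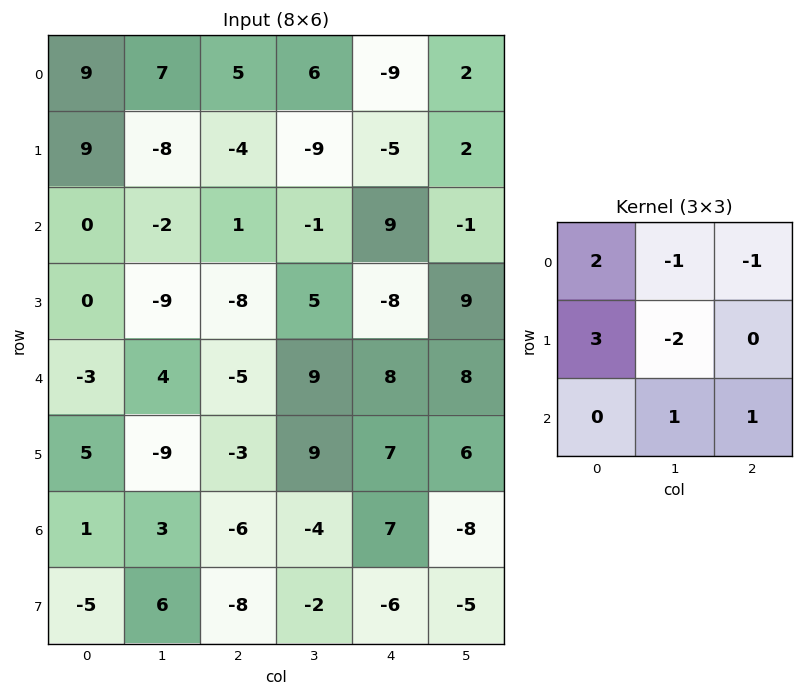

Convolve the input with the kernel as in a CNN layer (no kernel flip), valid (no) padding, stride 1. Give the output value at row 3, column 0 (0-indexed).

-12

The receptive field on the input at this output position is [0 -9 -8 / -3 4 -5 / 5 -9 -3]. Elementwise product with the kernel and sum: 0·2 + -9·-1 + -8·-1 + -3·3 + 4·-2 + -9·1 + -3·1.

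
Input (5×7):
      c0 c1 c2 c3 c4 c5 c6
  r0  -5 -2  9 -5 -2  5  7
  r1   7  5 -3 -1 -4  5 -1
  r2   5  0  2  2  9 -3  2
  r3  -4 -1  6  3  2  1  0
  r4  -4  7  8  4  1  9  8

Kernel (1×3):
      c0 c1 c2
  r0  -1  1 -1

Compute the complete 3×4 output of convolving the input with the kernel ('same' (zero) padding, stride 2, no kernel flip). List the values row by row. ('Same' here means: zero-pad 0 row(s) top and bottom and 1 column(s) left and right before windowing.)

-3 16 -2 2
5 0 10 5
-11 -3 -12 -1

Output[0,0]: The receptive field on the zero-padded input at this output position is [0 -5 -2]. Elementwise product with the kernel and sum: 0·-1 + -5·1 + -2·-1.
Output[0,1]: The receptive field on the zero-padded input at this output position is [-2 9 -5]. Elementwise product with the kernel and sum: -2·-1 + 9·1 + -5·-1.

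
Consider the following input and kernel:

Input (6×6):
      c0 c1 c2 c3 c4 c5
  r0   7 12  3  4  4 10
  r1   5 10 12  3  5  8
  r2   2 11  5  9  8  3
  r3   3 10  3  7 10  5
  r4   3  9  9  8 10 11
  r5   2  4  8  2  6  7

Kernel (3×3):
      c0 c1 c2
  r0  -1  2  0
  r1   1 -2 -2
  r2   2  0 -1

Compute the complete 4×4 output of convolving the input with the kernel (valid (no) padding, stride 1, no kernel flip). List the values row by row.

Output[0,0]: The receptive field on the input at this output position is [7 12 3 / 5 10 12 / 2 11 5]. Elementwise product with the kernel and sum: 7·-1 + 12·2 + 5·1 + 10·-2 + 12·-2 + 2·2 + 5·-1.

-23 -13 3 -4
-12 10 -39 3
-6 -1 -10 -11
-20 -23 -6 -24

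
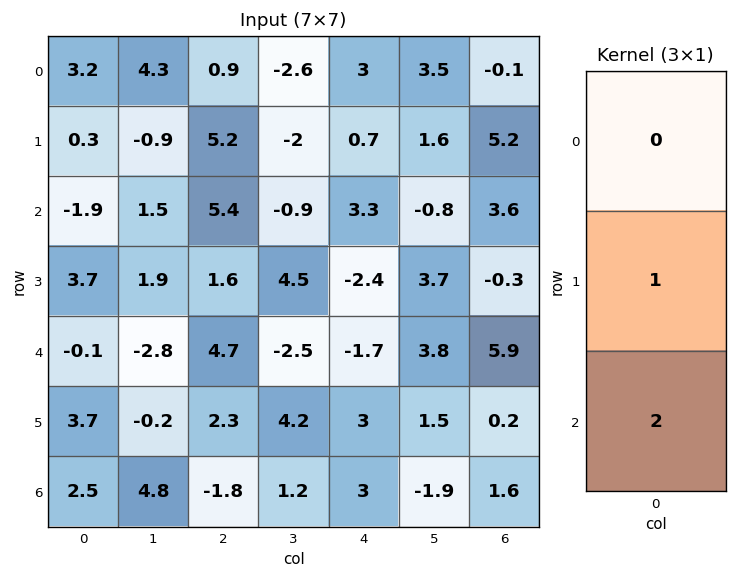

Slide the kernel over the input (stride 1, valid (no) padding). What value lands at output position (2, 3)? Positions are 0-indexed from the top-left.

-0.5

The receptive field on the input at this output position is [-0.9 / 4.5 / -2.5]. Elementwise product with the kernel and sum: 4.5·1 + -2.5·2.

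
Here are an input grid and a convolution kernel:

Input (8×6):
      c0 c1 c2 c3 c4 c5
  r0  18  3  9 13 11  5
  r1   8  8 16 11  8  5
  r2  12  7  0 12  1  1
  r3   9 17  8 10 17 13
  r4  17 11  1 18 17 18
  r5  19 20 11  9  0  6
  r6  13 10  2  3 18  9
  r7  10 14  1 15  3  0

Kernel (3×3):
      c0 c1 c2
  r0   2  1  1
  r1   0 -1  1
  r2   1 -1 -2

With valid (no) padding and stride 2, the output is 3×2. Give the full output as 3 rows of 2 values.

Output[0,0]: The receptive field on the input at this output position is [18 3 9 / 8 8 16 / 12 7 0]. Elementwise product with the kernel and sum: 18·2 + 3·1 + 9·1 + 8·-1 + 16·1 + 12·1 + 7·-1 + 0·-2.

61 25
26 -31
36 -9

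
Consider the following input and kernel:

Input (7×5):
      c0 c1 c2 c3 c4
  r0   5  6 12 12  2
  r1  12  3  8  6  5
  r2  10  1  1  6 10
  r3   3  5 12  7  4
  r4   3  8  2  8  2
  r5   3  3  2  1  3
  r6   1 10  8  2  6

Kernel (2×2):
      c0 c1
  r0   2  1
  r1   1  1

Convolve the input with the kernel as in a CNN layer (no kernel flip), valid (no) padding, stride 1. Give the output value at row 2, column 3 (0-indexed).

The receptive field on the input at this output position is [6 10 / 7 4]. Elementwise product with the kernel and sum: 6·2 + 10·1 + 7·1 + 4·1.

33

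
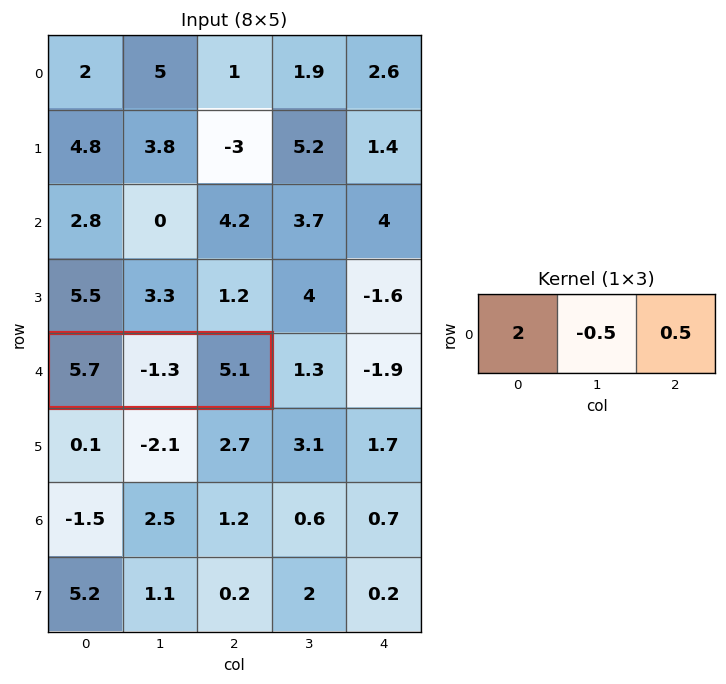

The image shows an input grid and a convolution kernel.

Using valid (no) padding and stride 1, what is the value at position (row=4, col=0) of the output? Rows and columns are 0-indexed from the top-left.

14.6

The receptive field on the input at this output position is [5.7 -1.3 5.1]. Elementwise product with the kernel and sum: 5.7·2 + -1.3·-0.5 + 5.1·0.5.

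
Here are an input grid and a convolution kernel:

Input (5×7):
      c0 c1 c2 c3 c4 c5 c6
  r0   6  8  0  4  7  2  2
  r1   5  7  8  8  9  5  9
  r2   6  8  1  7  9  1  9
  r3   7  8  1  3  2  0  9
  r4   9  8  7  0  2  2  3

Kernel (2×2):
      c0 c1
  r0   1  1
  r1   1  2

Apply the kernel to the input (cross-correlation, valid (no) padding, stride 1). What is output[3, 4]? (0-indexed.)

The receptive field on the input at this output position is [2 0 / 2 2]. Elementwise product with the kernel and sum: 2·1 + 0·1 + 2·1 + 2·2.

8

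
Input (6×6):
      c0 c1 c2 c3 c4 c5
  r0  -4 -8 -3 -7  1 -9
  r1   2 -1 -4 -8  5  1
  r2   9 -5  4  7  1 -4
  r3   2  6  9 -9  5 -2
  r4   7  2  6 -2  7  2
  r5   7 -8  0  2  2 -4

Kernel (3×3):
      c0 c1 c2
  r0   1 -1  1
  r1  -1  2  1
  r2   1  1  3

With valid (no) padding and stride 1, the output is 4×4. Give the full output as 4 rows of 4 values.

Output[0,0]: The receptive field on the input at this output position is [-4 -8 -3 / 2 -1 -4 / 9 -5 4]. Elementwise product with the kernel and sum: -4·1 + -8·-1 + -3·1 + 2·-1 + -1·2 + -4·1 + 9·1 + -5·1 + 4·3.
Output[0,1]: The receptive field on the input at this output position is [-8 -3 -7 / -1 -4 -8 / -5 4 7]. Elementwise product with the kernel and sum: -8·1 + -3·-1 + -7·1 + -1·-1 + -4·2 + -8·1 + -5·1 + 4·1 + 7·3.

9 -7 12 -2
19 3 35 -31
64 3 1 30
7 -6 28 -6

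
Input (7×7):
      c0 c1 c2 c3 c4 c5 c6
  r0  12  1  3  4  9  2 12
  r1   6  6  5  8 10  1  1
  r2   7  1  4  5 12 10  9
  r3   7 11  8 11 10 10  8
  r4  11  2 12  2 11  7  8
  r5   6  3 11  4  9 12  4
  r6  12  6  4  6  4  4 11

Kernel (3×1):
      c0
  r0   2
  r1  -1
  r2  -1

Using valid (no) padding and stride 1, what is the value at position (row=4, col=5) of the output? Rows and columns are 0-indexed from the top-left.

The receptive field on the input at this output position is [7 / 12 / 4]. Elementwise product with the kernel and sum: 7·2 + 12·-1 + 4·-1.

-2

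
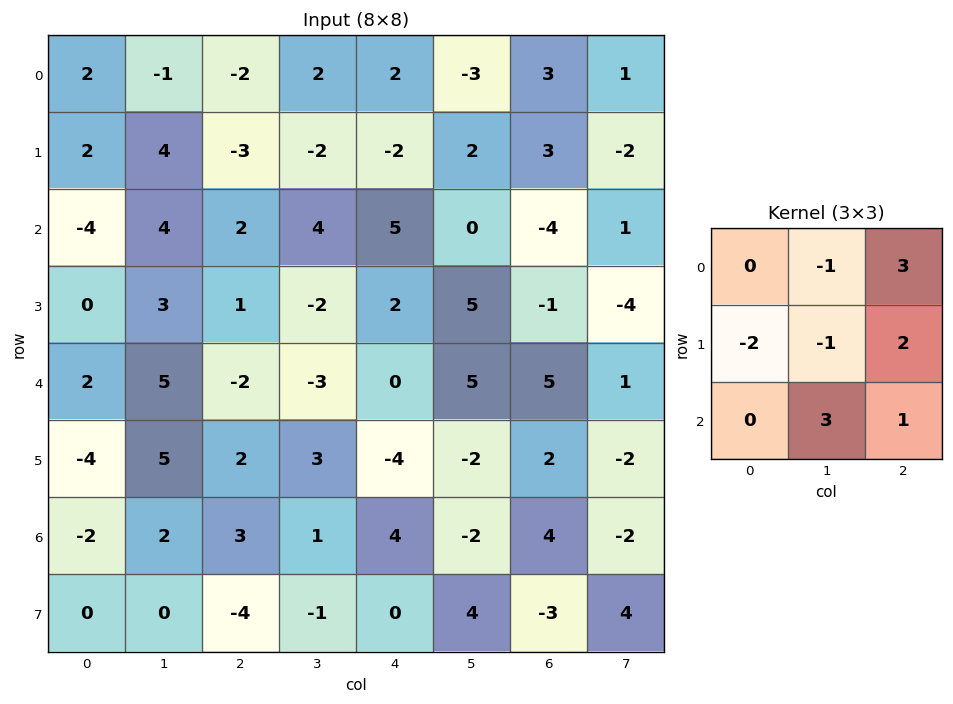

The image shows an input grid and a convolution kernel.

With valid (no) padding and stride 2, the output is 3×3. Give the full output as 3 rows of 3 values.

-5 25 16
14 6 -3
5 -5 22

Output[0,0]: The receptive field on the input at this output position is [2 -1 -2 / 2 4 -3 / -4 4 2]. Elementwise product with the kernel and sum: -1·-1 + -2·3 + 2·-2 + 4·-1 + -3·2 + 4·3 + 2·1.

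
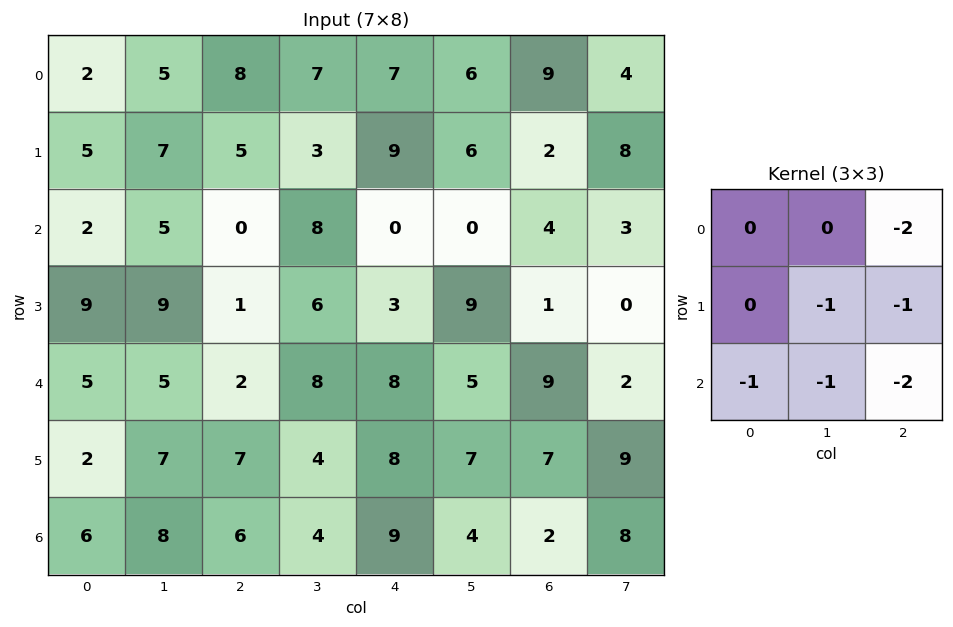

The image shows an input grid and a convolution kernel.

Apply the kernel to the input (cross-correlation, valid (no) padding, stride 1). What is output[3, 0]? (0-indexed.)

The receptive field on the input at this output position is [9 9 1 / 5 5 2 / 2 7 7]. Elementwise product with the kernel and sum: 1·-2 + 5·-1 + 2·-1 + 2·-1 + 7·-1 + 7·-2.

-32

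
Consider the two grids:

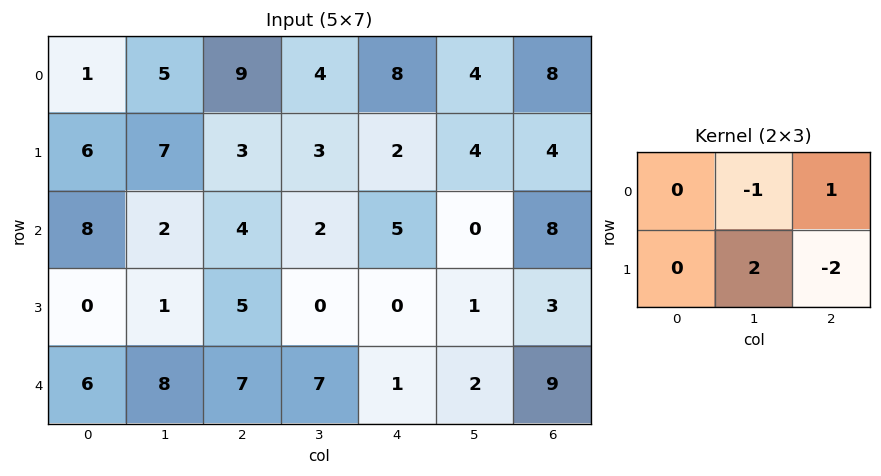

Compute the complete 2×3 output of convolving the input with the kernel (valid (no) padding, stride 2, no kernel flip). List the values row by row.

Output[0,0]: The receptive field on the input at this output position is [1 5 9 / 6 7 3]. Elementwise product with the kernel and sum: 5·-1 + 9·1 + 7·2 + 3·-2.

12 6 4
-6 3 4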